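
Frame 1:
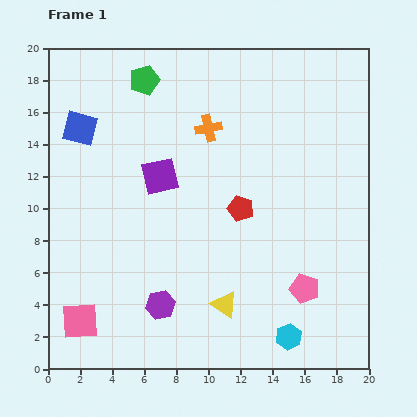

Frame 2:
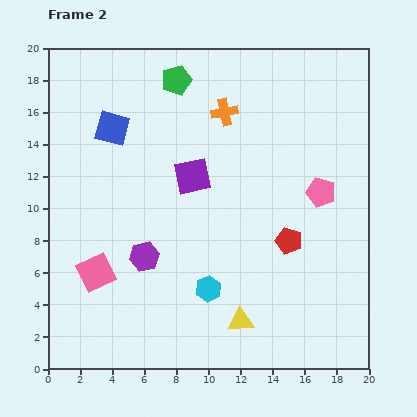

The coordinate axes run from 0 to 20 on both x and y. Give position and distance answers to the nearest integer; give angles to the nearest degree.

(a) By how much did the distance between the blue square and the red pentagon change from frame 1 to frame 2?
+2

Distance in frame 1: 11. Distance in frame 2: 13.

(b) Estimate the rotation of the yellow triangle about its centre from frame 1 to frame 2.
39° counter-clockwise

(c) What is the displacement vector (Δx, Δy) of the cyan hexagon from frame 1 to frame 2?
(-5, 3)

The cyan hexagon was at (15, 2) in frame 1 and (10, 5) in frame 2.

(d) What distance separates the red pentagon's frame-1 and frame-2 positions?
4

The red pentagon moved from (12, 10) to (15, 8), a distance of √(3² + 2²) ≈ 4.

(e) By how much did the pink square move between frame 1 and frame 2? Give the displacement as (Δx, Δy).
(1, 3)

The pink square was at (2, 3) in frame 1 and (3, 6) in frame 2.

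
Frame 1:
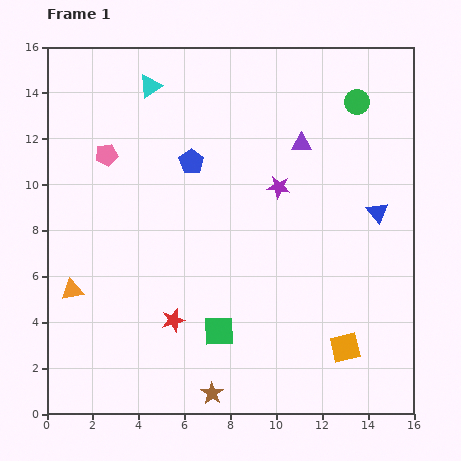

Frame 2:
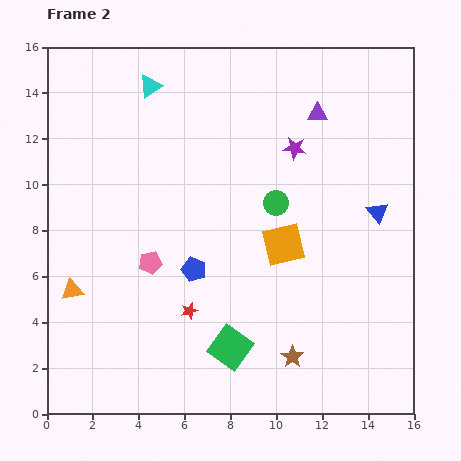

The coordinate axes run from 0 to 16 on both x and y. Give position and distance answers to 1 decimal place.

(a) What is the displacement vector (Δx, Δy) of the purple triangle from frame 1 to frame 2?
(0.7, 1.3)

The purple triangle was at (11.1, 11.8) in frame 1 and (11.8, 13.1) in frame 2.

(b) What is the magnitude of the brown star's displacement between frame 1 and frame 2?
3.8

The brown star moved from (7.2, 0.9) to (10.7, 2.5), a distance of √(3.5² + 1.6²) ≈ 3.8.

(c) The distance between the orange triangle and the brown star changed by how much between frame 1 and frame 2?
+2.4

Distance in frame 1: 7.6. Distance in frame 2: 10.0.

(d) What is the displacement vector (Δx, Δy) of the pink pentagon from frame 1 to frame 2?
(1.9, -4.7)

The pink pentagon was at (2.6, 11.3) in frame 1 and (4.5, 6.6) in frame 2.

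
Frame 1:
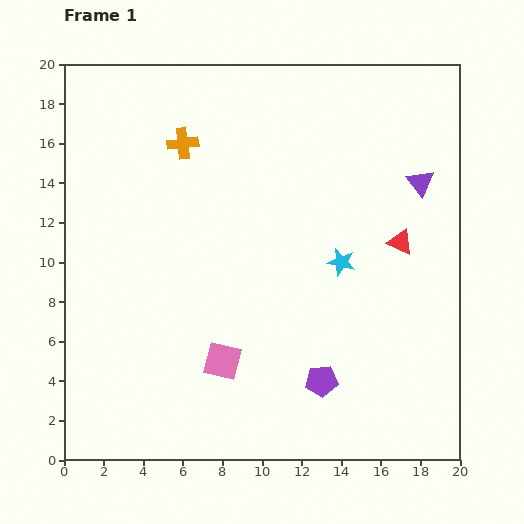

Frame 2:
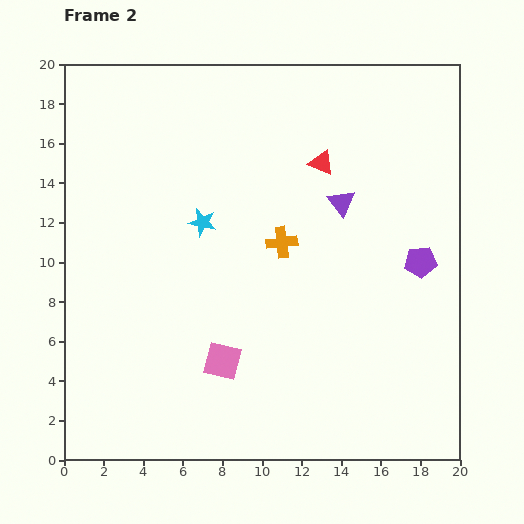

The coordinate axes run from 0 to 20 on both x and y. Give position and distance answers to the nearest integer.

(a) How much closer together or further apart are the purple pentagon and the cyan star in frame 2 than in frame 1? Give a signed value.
+5

Distance in frame 1: 6. Distance in frame 2: 11.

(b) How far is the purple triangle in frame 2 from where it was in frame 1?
4

The purple triangle moved from (18, 14) to (14, 13), a distance of √(4² + 1²) ≈ 4.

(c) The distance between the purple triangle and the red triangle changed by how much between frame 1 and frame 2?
-1

Distance in frame 1: 3. Distance in frame 2: 2.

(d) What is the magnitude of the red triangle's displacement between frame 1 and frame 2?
6

The red triangle moved from (17, 11) to (13, 15), a distance of √(4² + 4²) ≈ 6.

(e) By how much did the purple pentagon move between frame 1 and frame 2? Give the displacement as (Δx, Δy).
(5, 6)

The purple pentagon was at (13, 4) in frame 1 and (18, 10) in frame 2.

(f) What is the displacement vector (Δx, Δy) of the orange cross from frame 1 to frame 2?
(5, -5)

The orange cross was at (6, 16) in frame 1 and (11, 11) in frame 2.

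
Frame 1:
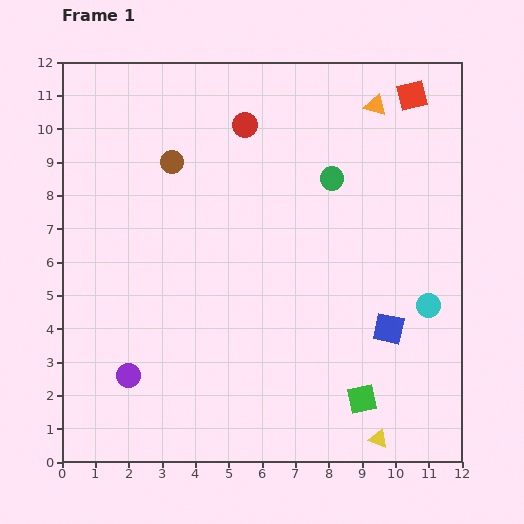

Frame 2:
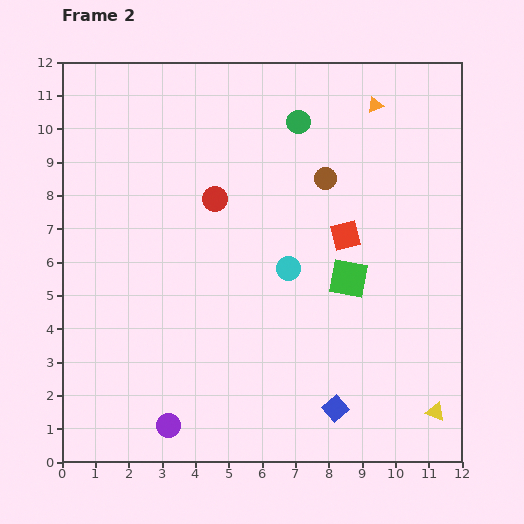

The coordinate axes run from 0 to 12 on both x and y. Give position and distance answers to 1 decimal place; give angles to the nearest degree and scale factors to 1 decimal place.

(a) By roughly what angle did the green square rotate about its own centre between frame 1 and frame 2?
22° clockwise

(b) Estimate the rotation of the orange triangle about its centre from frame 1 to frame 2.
39° counter-clockwise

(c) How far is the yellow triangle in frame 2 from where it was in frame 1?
1.9

The yellow triangle moved from (9.5, 0.7) to (11.2, 1.5), a distance of √(1.7² + 0.8²) ≈ 1.9.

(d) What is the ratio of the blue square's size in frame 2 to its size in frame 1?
0.8×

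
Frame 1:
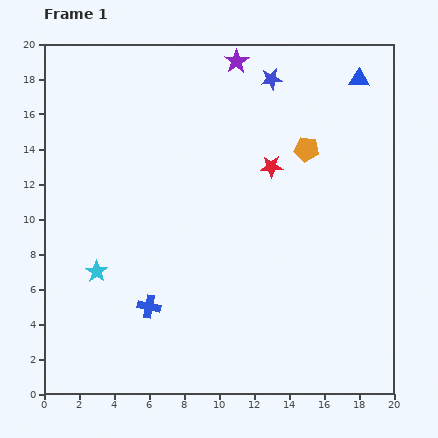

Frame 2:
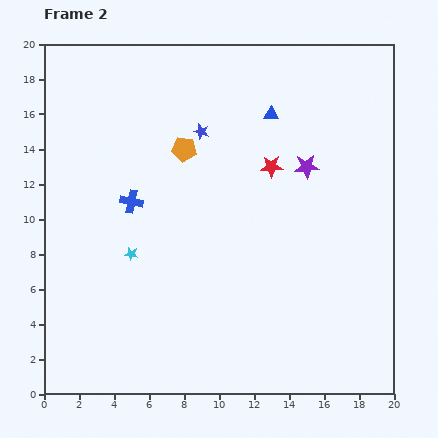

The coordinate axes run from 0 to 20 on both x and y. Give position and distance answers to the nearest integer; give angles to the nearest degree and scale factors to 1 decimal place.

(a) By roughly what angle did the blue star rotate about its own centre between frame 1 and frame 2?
24° clockwise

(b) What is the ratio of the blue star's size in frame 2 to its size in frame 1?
0.7×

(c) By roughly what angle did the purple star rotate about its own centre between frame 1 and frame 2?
28° clockwise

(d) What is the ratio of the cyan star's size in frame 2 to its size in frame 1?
0.6×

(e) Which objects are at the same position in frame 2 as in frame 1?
the red star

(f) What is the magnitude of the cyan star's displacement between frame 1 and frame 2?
2

The cyan star moved from (3, 7) to (5, 8), a distance of √(2² + 1²) ≈ 2.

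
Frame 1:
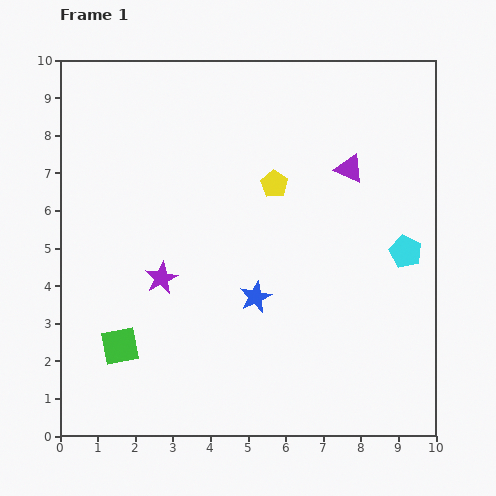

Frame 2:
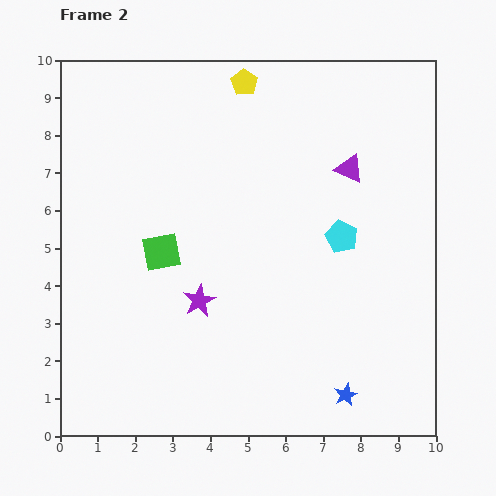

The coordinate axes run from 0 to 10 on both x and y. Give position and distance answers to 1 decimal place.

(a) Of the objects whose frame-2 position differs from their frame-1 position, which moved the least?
the purple star

(moved 1.2)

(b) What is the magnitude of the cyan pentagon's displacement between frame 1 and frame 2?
1.7

The cyan pentagon moved from (9.2, 4.9) to (7.5, 5.3), a distance of √(1.7² + 0.4²) ≈ 1.7.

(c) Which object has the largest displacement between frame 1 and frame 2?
the blue star

(moved 3.5; next 2.8)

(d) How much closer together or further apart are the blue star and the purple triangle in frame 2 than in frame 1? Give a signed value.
+1.8

Distance in frame 1: 4.2. Distance in frame 2: 6.0.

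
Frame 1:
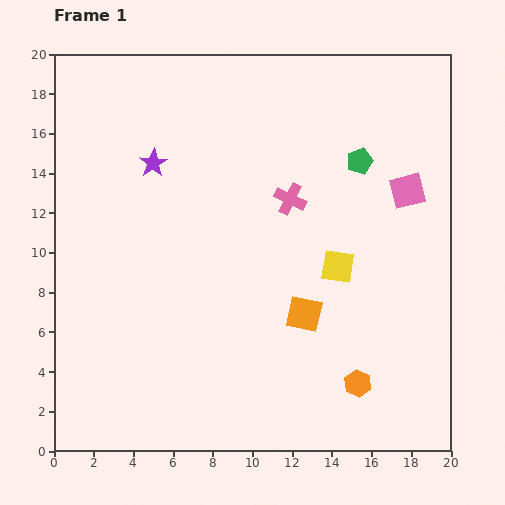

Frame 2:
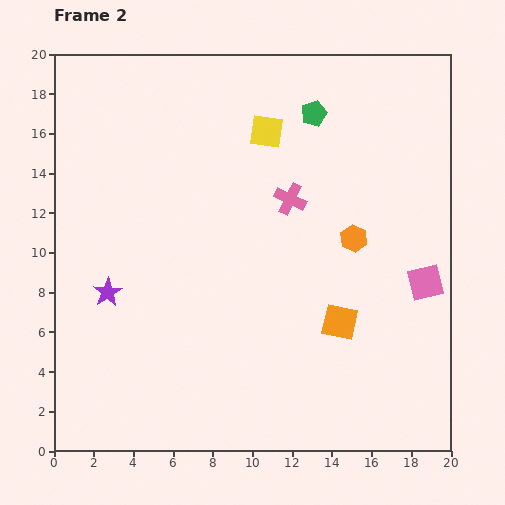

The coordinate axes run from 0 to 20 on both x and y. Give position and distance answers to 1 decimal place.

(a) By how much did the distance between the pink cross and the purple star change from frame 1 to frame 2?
+3.2

Distance in frame 1: 7.1. Distance in frame 2: 10.3.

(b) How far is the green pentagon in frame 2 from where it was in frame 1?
3.3

The green pentagon moved from (15.4, 14.6) to (13.1, 17.0), a distance of √(2.3² + 2.4²) ≈ 3.3.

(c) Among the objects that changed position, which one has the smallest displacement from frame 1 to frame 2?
the orange square

(moved 1.8)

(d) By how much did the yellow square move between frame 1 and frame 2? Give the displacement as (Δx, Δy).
(-3.6, 6.8)

The yellow square was at (14.3, 9.3) in frame 1 and (10.7, 16.1) in frame 2.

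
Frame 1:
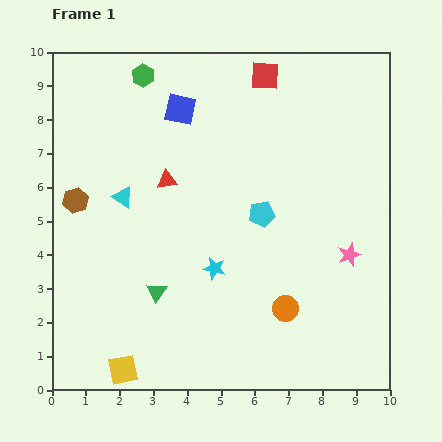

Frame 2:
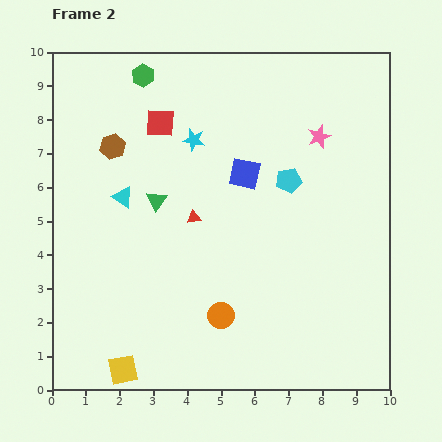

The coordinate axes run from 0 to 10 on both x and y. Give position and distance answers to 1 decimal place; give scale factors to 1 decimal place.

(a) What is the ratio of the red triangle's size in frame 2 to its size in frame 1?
0.7×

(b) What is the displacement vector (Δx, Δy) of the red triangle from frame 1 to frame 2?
(0.8, -1.1)

The red triangle was at (3.4, 6.2) in frame 1 and (4.2, 5.1) in frame 2.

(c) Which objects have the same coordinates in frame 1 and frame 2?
the yellow square, the green hexagon, the cyan triangle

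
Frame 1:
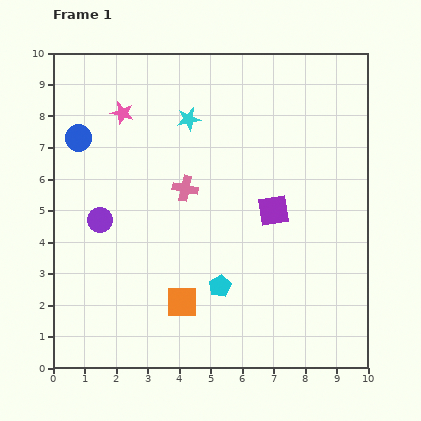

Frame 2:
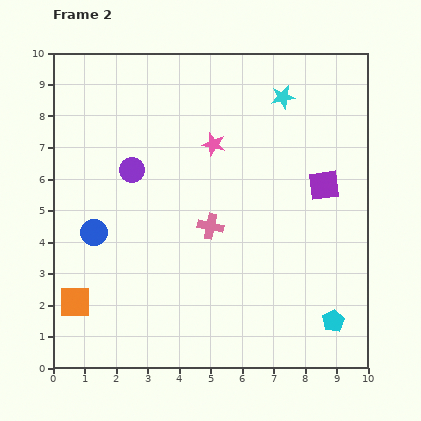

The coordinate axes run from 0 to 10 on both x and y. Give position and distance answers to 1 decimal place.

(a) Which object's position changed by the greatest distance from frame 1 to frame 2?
the cyan pentagon

(moved 3.8; next 3.4)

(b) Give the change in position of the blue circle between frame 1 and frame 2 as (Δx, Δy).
(0.5, -3.0)

The blue circle was at (0.8, 7.3) in frame 1 and (1.3, 4.3) in frame 2.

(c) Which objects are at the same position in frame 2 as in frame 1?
none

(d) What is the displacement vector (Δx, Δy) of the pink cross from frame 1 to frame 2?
(0.8, -1.2)

The pink cross was at (4.2, 5.7) in frame 1 and (5.0, 4.5) in frame 2.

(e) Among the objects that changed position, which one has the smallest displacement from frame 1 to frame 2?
the pink cross

(moved 1.4)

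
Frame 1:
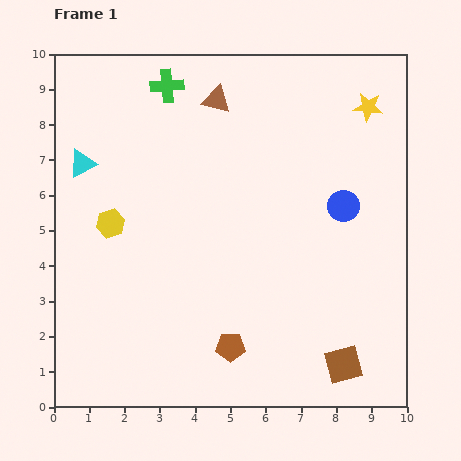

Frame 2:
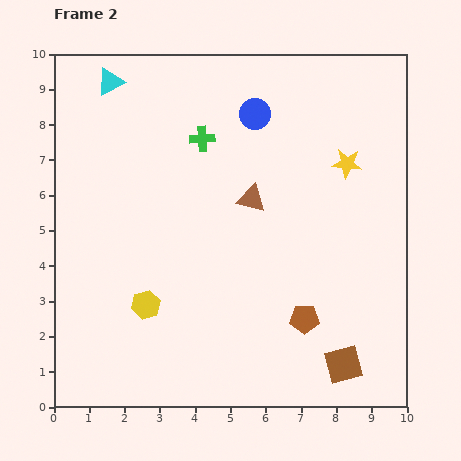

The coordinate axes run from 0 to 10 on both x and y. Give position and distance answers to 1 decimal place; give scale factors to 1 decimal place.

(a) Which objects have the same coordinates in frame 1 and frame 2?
the brown square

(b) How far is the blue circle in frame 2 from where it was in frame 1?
3.6

The blue circle moved from (8.2, 5.7) to (5.7, 8.3), a distance of √(2.5² + 2.6²) ≈ 3.6.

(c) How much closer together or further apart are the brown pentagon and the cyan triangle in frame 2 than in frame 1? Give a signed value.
+2.0

Distance in frame 1: 6.7. Distance in frame 2: 8.7.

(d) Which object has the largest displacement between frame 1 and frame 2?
the blue circle

(moved 3.6; next 3.0)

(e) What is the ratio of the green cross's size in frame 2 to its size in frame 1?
0.8×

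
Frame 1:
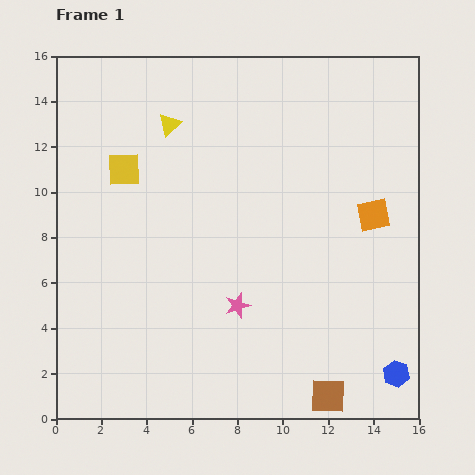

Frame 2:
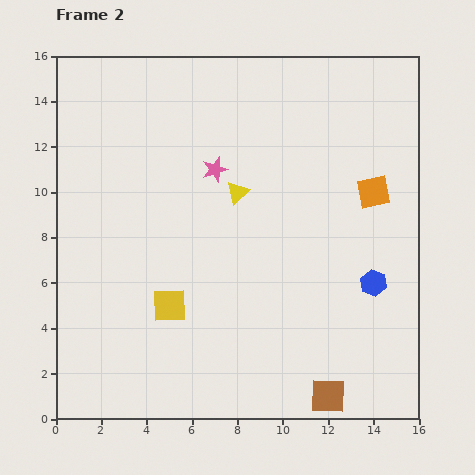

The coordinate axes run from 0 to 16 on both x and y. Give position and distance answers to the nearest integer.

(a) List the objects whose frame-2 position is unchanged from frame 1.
the brown square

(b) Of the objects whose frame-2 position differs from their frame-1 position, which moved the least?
the orange square

(moved 1)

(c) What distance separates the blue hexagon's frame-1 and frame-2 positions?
4

The blue hexagon moved from (15, 2) to (14, 6), a distance of √(1² + 4²) ≈ 4.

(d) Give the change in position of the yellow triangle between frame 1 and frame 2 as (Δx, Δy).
(3, -3)

The yellow triangle was at (5, 13) in frame 1 and (8, 10) in frame 2.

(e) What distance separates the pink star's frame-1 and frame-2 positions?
6

The pink star moved from (8, 5) to (7, 11), a distance of √(1² + 6²) ≈ 6.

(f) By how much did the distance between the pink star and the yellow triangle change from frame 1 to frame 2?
-8

Distance in frame 1: 9. Distance in frame 2: 1.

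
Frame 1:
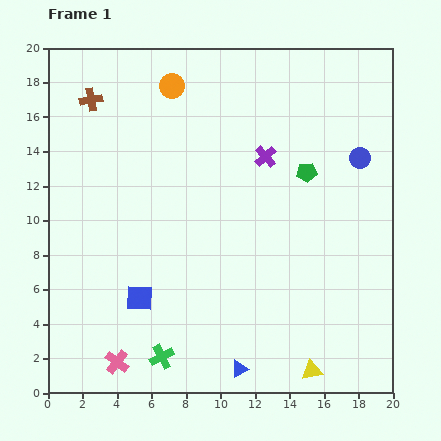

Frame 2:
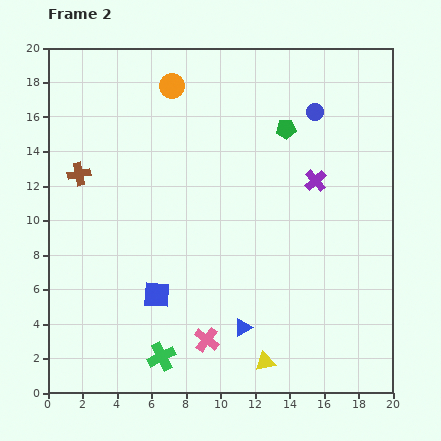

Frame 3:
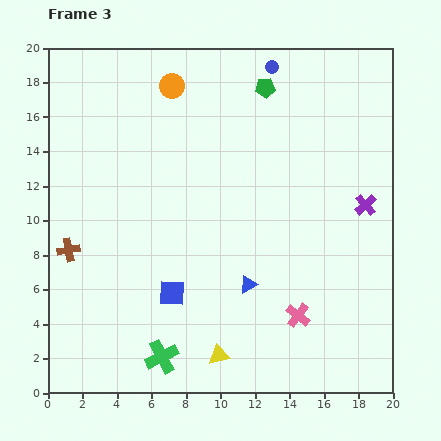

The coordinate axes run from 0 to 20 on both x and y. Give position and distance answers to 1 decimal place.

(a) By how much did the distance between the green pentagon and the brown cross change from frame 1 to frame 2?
-0.9

Distance in frame 1: 13.2. Distance in frame 2: 12.3.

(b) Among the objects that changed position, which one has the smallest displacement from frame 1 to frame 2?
the blue square

(moved 1.0)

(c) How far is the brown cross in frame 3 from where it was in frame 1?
8.8

The brown cross moved from (2.5, 17.0) to (1.2, 8.3), a distance of √(1.3² + 8.7²) ≈ 8.8.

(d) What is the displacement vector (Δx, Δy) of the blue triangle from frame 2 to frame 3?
(0.3, 2.5)

The blue triangle was at (11.3, 3.8) in frame 2 and (11.6, 6.3) in frame 3.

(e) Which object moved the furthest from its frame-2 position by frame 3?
the pink cross

(moved 5.5; next 4.4)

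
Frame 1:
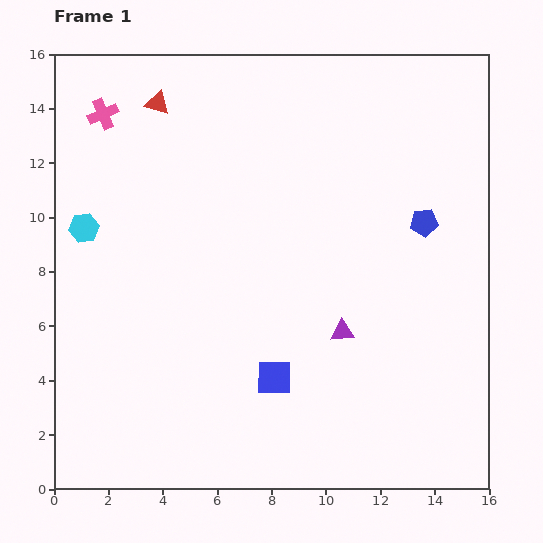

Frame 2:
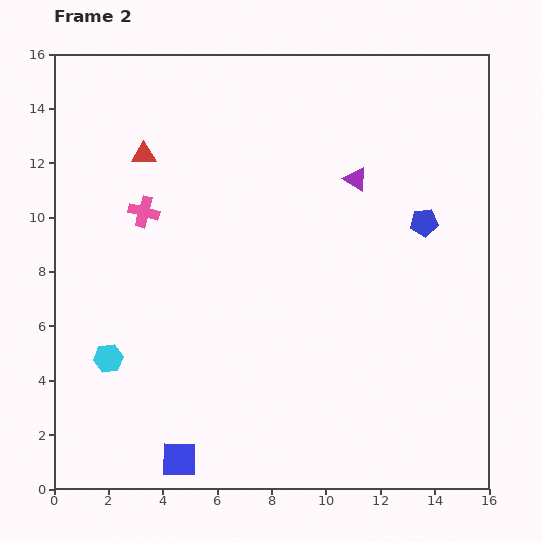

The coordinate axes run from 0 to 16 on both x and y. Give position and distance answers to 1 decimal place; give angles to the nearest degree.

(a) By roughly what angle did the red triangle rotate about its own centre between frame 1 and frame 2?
17° counter-clockwise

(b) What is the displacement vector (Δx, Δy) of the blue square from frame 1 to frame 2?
(-3.5, -3.0)

The blue square was at (8.1, 4.1) in frame 1 and (4.6, 1.1) in frame 2.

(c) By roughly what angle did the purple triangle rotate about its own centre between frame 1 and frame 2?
38° clockwise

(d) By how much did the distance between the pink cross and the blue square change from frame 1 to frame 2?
-2.4

Distance in frame 1: 11.6. Distance in frame 2: 9.2.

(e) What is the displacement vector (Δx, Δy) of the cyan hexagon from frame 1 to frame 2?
(0.9, -4.8)

The cyan hexagon was at (1.1, 9.6) in frame 1 and (2.0, 4.8) in frame 2.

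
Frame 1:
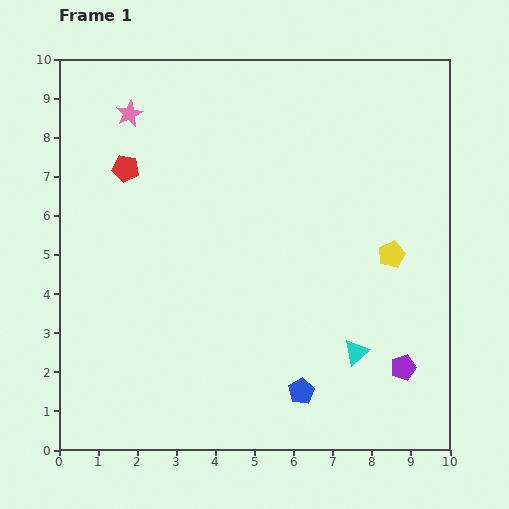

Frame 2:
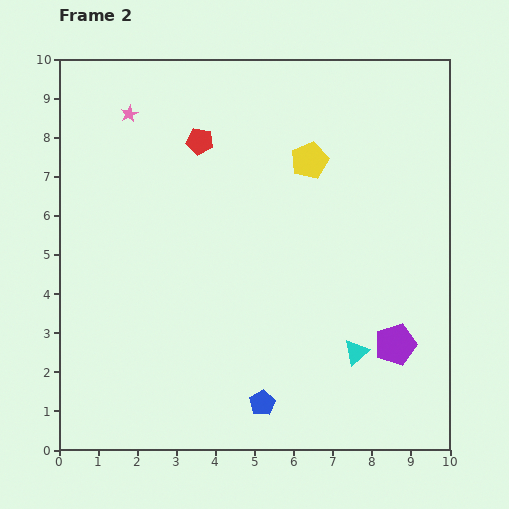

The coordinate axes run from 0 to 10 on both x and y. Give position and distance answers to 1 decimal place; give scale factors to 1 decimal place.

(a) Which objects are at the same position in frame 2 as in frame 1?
the pink star, the cyan triangle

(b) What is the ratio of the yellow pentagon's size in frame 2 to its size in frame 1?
1.4×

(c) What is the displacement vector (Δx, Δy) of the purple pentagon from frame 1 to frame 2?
(-0.2, 0.6)

The purple pentagon was at (8.8, 2.1) in frame 1 and (8.6, 2.7) in frame 2.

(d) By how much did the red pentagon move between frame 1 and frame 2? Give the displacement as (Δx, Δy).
(1.9, 0.7)

The red pentagon was at (1.7, 7.2) in frame 1 and (3.6, 7.9) in frame 2.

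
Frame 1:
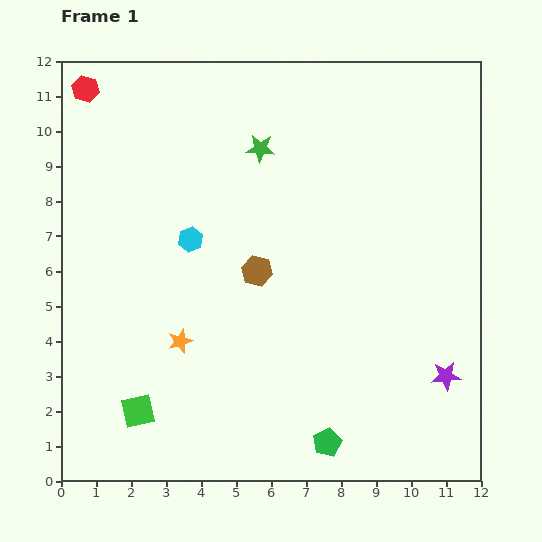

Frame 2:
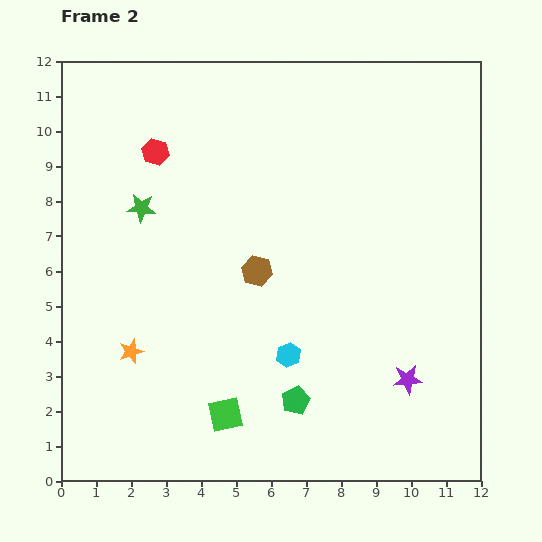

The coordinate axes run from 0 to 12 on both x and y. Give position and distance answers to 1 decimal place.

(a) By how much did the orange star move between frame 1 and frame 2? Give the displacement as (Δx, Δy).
(-1.4, -0.3)

The orange star was at (3.4, 4.0) in frame 1 and (2.0, 3.7) in frame 2.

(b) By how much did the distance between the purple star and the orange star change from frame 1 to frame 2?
+0.2

Distance in frame 1: 7.7. Distance in frame 2: 7.9.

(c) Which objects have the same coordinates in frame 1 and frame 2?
the brown hexagon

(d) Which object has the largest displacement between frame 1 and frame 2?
the cyan hexagon

(moved 4.3; next 3.8)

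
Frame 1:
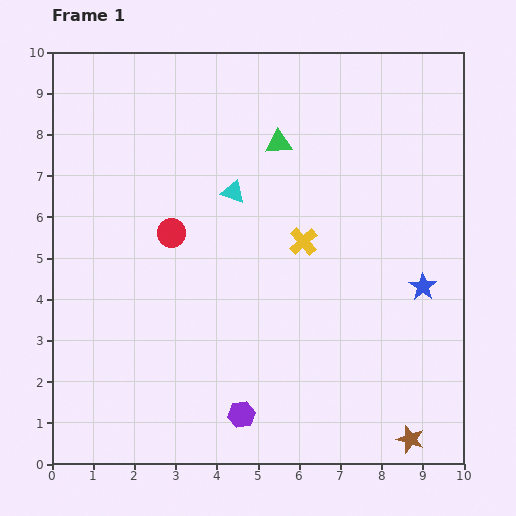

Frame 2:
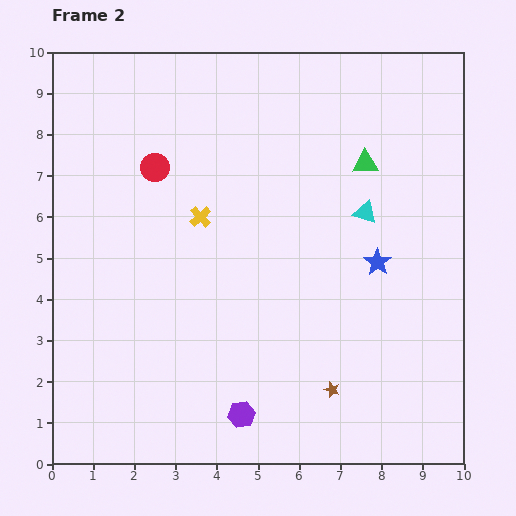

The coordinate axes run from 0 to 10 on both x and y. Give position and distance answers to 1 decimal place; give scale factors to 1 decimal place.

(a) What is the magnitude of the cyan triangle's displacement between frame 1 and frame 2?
3.2

The cyan triangle moved from (4.4, 6.6) to (7.6, 6.1), a distance of √(3.2² + 0.5²) ≈ 3.2.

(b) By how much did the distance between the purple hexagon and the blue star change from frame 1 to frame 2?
-0.4

Distance in frame 1: 5.4. Distance in frame 2: 5.0.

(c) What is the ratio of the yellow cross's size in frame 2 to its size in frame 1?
0.8×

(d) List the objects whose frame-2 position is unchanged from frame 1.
the purple hexagon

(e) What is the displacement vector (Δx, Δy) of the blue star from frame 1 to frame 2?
(-1.1, 0.6)

The blue star was at (9.0, 4.3) in frame 1 and (7.9, 4.9) in frame 2.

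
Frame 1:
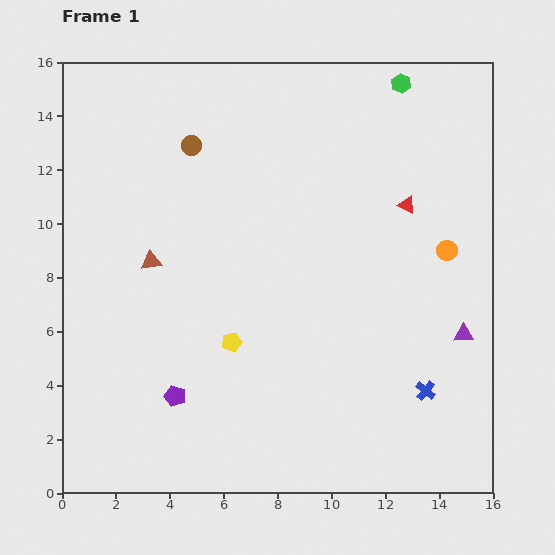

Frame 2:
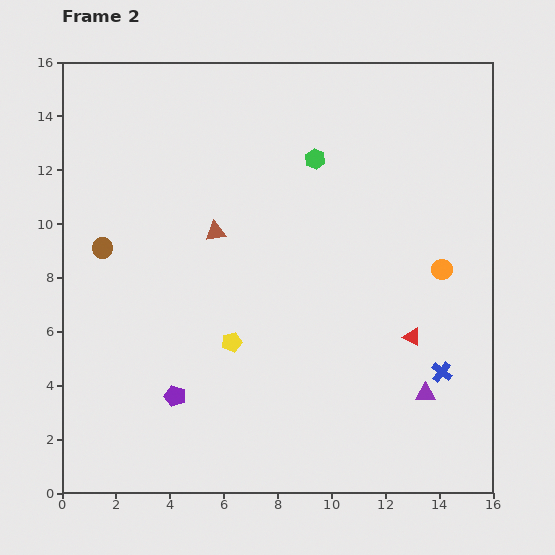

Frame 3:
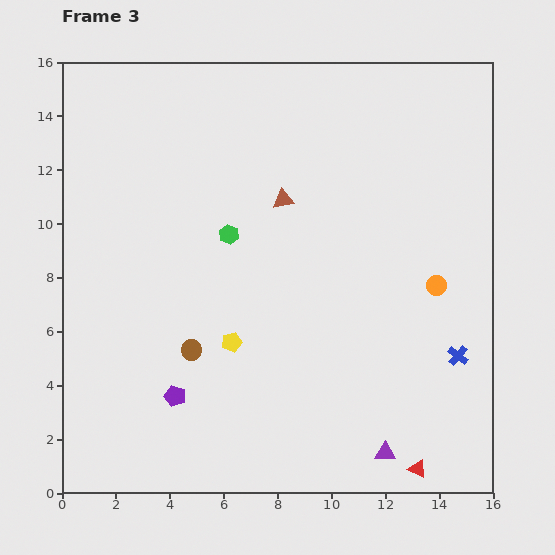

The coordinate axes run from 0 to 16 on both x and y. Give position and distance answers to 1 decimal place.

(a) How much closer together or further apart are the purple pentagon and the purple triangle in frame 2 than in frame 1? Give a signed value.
-1.6

Distance in frame 1: 10.9. Distance in frame 2: 9.3.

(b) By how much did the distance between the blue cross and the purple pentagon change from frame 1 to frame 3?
+1.3

Distance in frame 1: 9.3. Distance in frame 3: 10.6.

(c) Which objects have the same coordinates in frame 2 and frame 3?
the purple pentagon, the yellow pentagon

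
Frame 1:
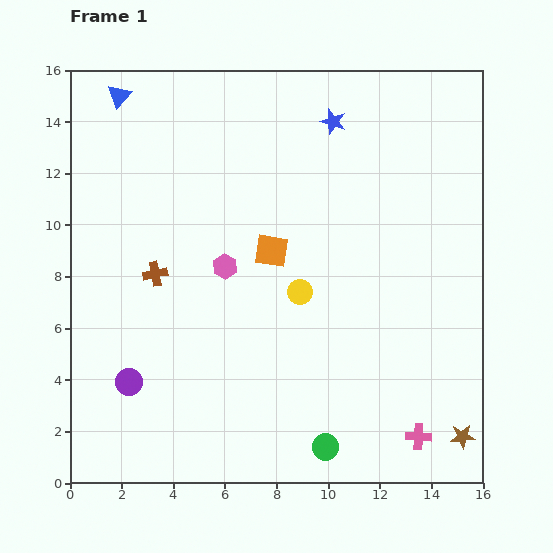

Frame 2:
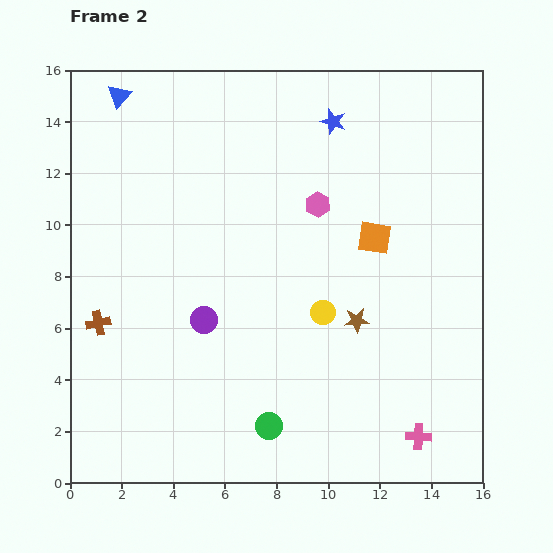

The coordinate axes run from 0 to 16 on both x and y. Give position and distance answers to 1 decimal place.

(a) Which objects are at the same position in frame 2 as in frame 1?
the pink cross, the blue star, the blue triangle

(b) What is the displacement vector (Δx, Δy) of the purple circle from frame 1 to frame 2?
(2.9, 2.4)

The purple circle was at (2.3, 3.9) in frame 1 and (5.2, 6.3) in frame 2.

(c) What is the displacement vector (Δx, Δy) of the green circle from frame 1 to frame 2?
(-2.2, 0.8)

The green circle was at (9.9, 1.4) in frame 1 and (7.7, 2.2) in frame 2.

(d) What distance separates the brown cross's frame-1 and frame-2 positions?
2.9

The brown cross moved from (3.3, 8.1) to (1.1, 6.2), a distance of √(2.2² + 1.9²) ≈ 2.9.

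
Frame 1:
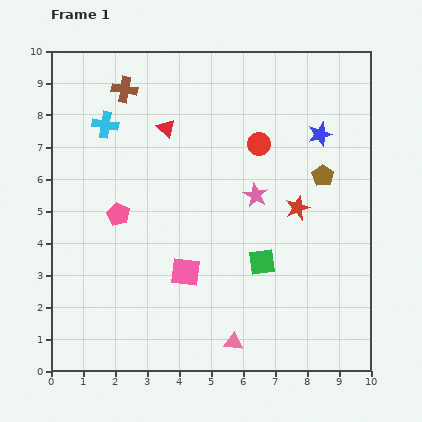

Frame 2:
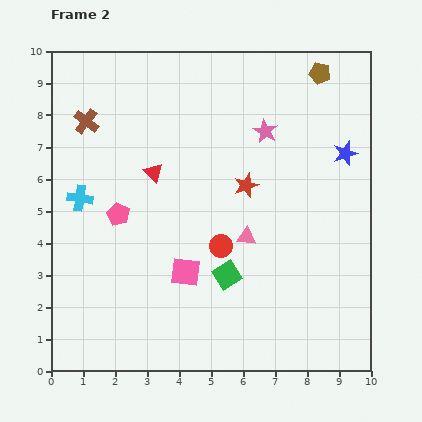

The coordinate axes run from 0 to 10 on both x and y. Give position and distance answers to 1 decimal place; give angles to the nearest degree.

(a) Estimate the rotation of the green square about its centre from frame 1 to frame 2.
25° counter-clockwise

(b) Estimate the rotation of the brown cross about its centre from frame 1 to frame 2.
28° clockwise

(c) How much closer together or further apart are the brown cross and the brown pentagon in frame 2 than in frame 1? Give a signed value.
+0.7

Distance in frame 1: 6.8. Distance in frame 2: 7.5.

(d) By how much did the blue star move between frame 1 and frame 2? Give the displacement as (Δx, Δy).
(0.8, -0.6)

The blue star was at (8.4, 7.4) in frame 1 and (9.2, 6.8) in frame 2.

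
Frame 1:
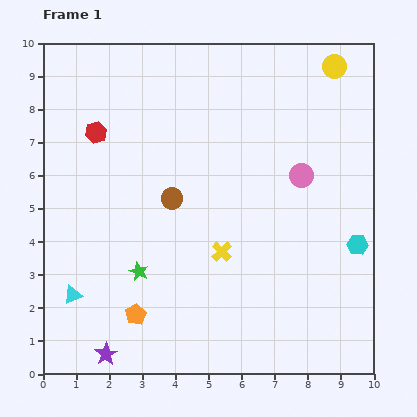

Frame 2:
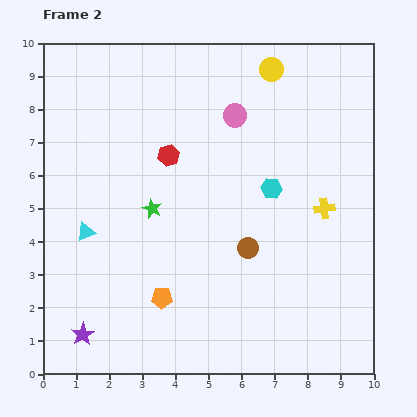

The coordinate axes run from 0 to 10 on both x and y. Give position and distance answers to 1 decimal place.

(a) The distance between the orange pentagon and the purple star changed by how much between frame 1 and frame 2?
+1.1

Distance in frame 1: 1.5. Distance in frame 2: 2.6.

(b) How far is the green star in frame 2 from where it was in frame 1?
1.9

The green star moved from (2.9, 3.1) to (3.3, 5.0), a distance of √(0.4² + 1.9²) ≈ 1.9.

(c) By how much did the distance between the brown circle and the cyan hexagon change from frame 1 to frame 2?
-3.9

Distance in frame 1: 5.8. Distance in frame 2: 1.9.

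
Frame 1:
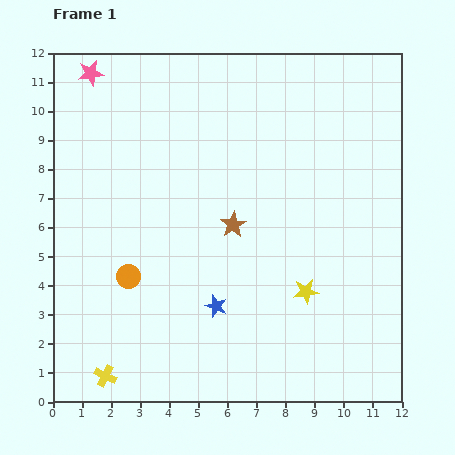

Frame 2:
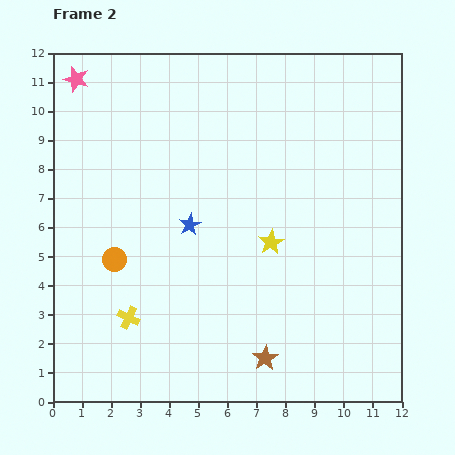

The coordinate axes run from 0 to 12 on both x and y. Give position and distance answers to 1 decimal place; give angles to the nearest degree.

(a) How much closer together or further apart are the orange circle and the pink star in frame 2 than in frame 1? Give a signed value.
-0.8

Distance in frame 1: 7.1. Distance in frame 2: 6.3.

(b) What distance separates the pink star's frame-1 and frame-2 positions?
0.5

The pink star moved from (1.3, 11.3) to (0.8, 11.1), a distance of √(0.5² + 0.2²) ≈ 0.5.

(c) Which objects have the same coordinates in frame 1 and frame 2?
none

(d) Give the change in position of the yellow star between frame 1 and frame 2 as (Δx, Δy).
(-1.2, 1.7)

The yellow star was at (8.7, 3.8) in frame 1 and (7.5, 5.5) in frame 2.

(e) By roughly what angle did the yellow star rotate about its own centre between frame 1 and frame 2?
23° counter-clockwise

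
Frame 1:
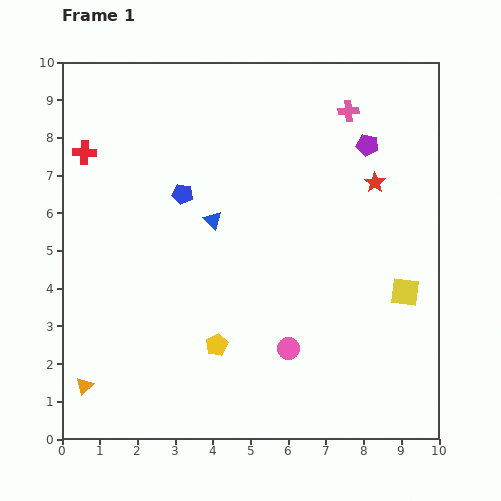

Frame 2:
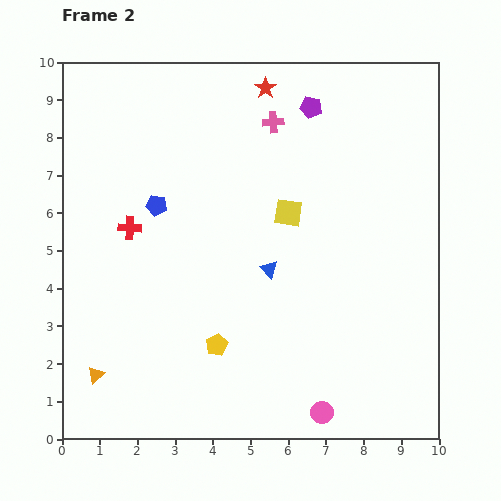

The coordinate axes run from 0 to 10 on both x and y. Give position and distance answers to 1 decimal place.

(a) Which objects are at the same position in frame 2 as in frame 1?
the yellow pentagon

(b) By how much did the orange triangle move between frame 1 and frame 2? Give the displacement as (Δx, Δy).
(0.3, 0.3)

The orange triangle was at (0.6, 1.4) in frame 1 and (0.9, 1.7) in frame 2.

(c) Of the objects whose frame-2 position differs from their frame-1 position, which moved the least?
the orange triangle

(moved 0.4)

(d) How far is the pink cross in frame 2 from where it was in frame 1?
2.0

The pink cross moved from (7.6, 8.7) to (5.6, 8.4), a distance of √(2.0² + 0.3²) ≈ 2.0.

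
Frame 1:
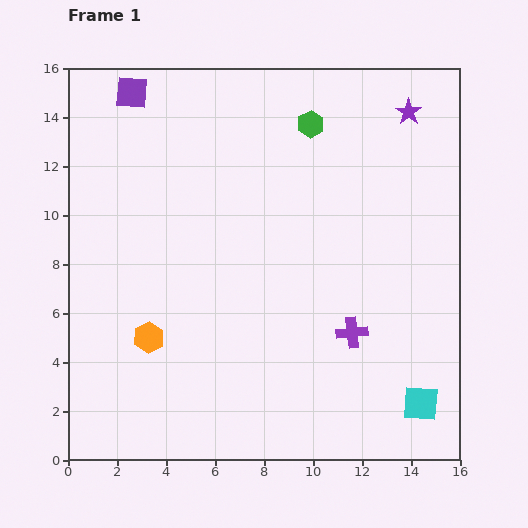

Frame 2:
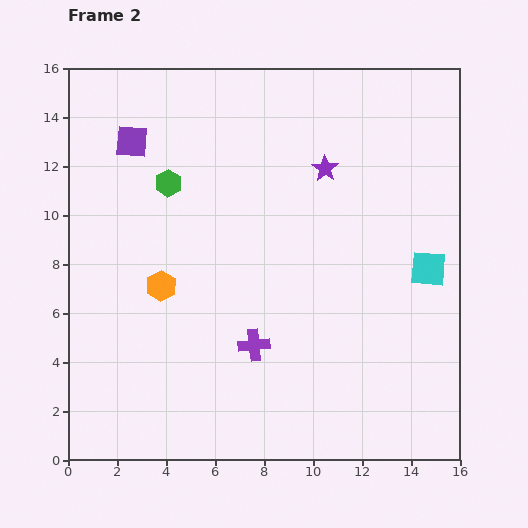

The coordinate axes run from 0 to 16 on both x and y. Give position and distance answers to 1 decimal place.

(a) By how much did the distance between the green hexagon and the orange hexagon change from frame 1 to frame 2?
-6.7

Distance in frame 1: 10.9. Distance in frame 2: 4.2.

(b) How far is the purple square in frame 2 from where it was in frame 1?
2.0

The purple square moved from (2.6, 15.0) to (2.6, 13.0), a distance of √(0.0² + 2.0²) ≈ 2.0.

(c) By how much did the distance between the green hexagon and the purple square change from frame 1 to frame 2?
-5.1

Distance in frame 1: 7.4. Distance in frame 2: 2.3.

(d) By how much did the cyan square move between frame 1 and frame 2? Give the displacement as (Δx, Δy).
(0.3, 5.5)

The cyan square was at (14.4, 2.3) in frame 1 and (14.7, 7.8) in frame 2.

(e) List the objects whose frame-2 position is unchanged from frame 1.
none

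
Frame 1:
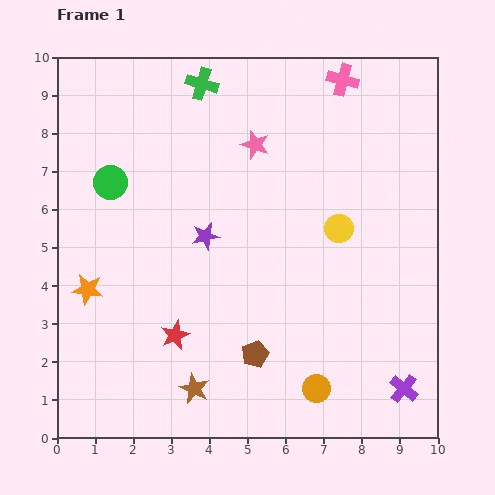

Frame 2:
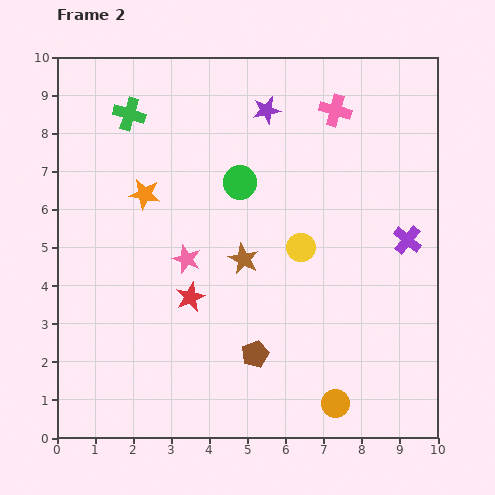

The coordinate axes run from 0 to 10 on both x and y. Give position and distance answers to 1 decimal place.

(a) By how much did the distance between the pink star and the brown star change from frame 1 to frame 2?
-5.1

Distance in frame 1: 6.6. Distance in frame 2: 1.5.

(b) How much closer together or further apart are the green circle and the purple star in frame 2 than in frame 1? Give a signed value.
-0.9

Distance in frame 1: 2.9. Distance in frame 2: 2.0.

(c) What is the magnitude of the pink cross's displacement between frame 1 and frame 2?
0.8

The pink cross moved from (7.5, 9.4) to (7.3, 8.6), a distance of √(0.2² + 0.8²) ≈ 0.8.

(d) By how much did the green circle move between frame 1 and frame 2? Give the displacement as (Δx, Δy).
(3.4, 0.0)

The green circle was at (1.4, 6.7) in frame 1 and (4.8, 6.7) in frame 2.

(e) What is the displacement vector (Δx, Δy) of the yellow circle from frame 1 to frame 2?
(-1.0, -0.5)

The yellow circle was at (7.4, 5.5) in frame 1 and (6.4, 5.0) in frame 2.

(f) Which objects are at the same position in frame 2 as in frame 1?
the brown pentagon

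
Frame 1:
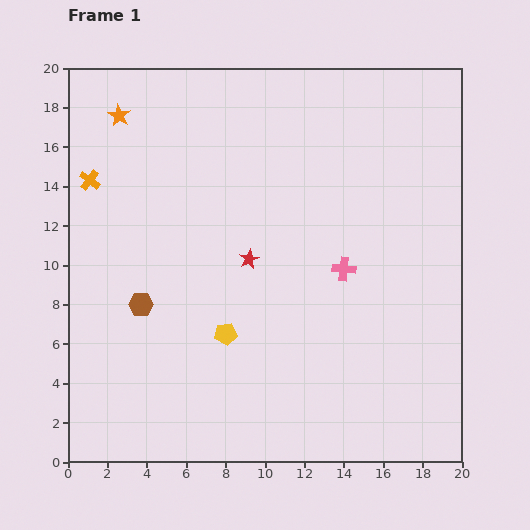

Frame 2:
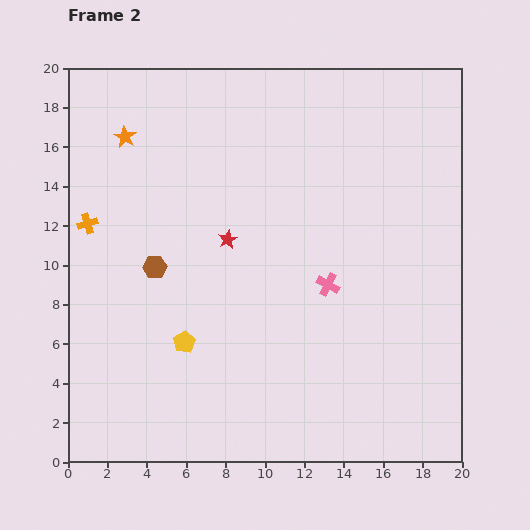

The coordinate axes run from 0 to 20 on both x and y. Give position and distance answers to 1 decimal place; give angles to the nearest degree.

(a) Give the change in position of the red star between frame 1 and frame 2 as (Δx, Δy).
(-1.1, 1.0)

The red star was at (9.2, 10.3) in frame 1 and (8.1, 11.3) in frame 2.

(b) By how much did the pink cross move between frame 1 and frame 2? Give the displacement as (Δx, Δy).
(-0.8, -0.8)

The pink cross was at (14.0, 9.8) in frame 1 and (13.2, 9.0) in frame 2.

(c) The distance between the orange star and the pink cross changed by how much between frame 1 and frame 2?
-1.1

Distance in frame 1: 13.8. Distance in frame 2: 12.7.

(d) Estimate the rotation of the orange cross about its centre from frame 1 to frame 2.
36° clockwise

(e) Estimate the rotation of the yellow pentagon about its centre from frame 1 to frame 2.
23° counter-clockwise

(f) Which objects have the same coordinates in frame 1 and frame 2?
none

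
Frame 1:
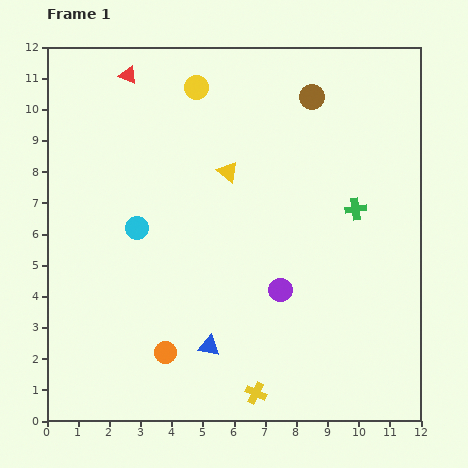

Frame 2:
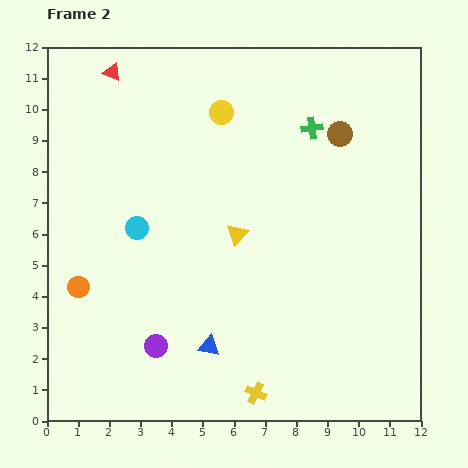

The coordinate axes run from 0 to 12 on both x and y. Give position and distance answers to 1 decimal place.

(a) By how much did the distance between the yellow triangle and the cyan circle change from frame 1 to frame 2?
-0.2

Distance in frame 1: 3.4. Distance in frame 2: 3.2.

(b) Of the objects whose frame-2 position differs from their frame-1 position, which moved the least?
the red triangle

(moved 0.5)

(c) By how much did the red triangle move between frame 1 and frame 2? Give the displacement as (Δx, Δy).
(-0.5, 0.1)

The red triangle was at (2.6, 11.1) in frame 1 and (2.1, 11.2) in frame 2.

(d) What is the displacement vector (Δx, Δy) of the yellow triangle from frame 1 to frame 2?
(0.3, -2.0)

The yellow triangle was at (5.8, 8.0) in frame 1 and (6.1, 6.0) in frame 2.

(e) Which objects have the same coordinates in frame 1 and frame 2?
the cyan circle, the blue triangle, the yellow cross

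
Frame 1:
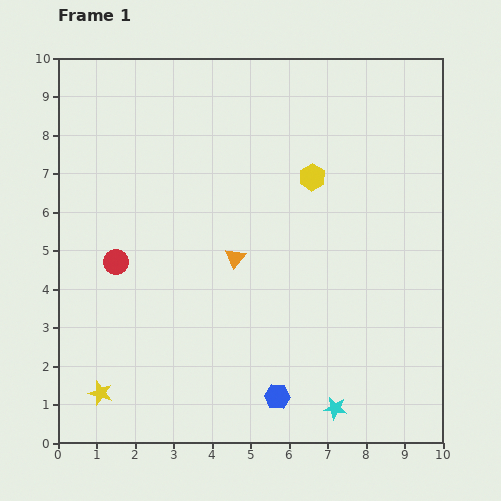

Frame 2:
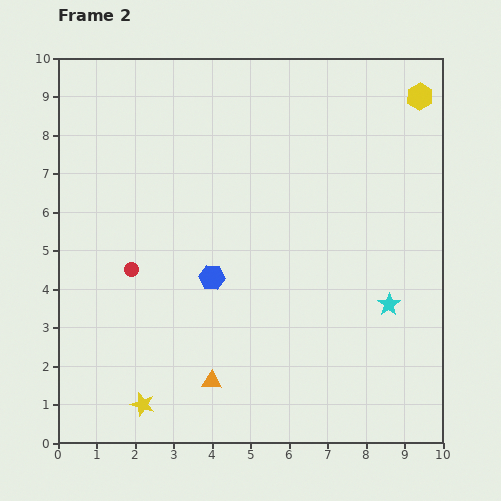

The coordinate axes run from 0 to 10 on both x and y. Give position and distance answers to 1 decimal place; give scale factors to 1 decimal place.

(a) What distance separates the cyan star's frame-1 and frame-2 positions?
3.0

The cyan star moved from (7.2, 0.9) to (8.6, 3.6), a distance of √(1.4² + 2.7²) ≈ 3.0.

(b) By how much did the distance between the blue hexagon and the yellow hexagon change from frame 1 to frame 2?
+1.4

Distance in frame 1: 5.8. Distance in frame 2: 7.2.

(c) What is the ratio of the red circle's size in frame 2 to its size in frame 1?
0.6×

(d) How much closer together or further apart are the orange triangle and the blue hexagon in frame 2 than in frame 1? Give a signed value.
-1.1

Distance in frame 1: 3.8. Distance in frame 2: 2.7.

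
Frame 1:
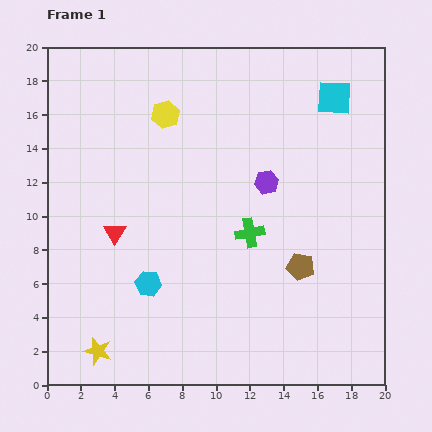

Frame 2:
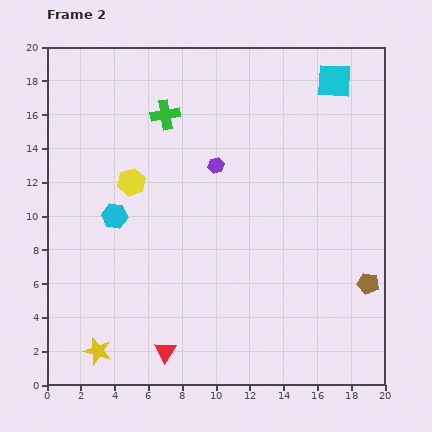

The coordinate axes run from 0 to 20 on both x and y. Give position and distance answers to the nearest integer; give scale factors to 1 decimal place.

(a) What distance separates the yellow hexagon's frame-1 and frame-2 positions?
4

The yellow hexagon moved from (7, 16) to (5, 12), a distance of √(2² + 4²) ≈ 4.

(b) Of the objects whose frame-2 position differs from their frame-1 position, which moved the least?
the cyan square

(moved 1)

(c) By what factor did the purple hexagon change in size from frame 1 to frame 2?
0.7×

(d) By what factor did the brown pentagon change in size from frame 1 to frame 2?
0.8×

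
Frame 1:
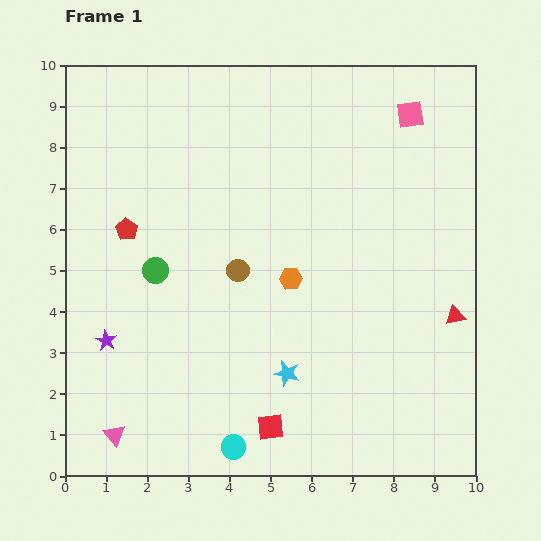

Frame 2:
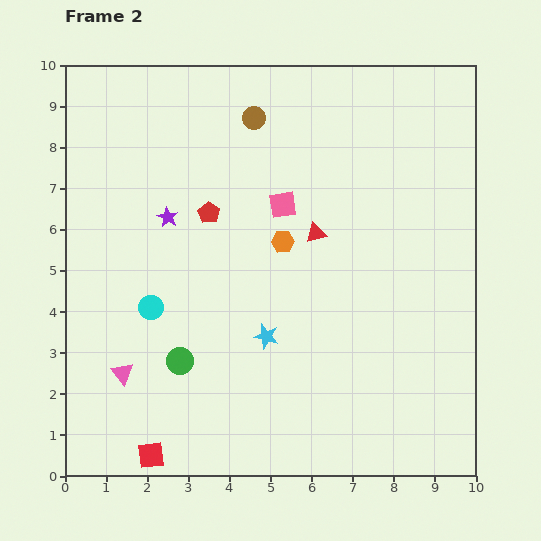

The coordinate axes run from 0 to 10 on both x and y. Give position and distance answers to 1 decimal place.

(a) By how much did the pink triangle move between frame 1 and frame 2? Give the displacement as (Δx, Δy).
(0.2, 1.5)

The pink triangle was at (1.2, 1.0) in frame 1 and (1.4, 2.5) in frame 2.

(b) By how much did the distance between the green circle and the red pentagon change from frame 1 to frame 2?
+2.5

Distance in frame 1: 1.2. Distance in frame 2: 3.7.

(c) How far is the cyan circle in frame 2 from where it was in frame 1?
3.9

The cyan circle moved from (4.1, 0.7) to (2.1, 4.1), a distance of √(2.0² + 3.4²) ≈ 3.9.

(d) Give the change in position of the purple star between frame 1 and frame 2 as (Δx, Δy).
(1.5, 3.0)

The purple star was at (1.0, 3.3) in frame 1 and (2.5, 6.3) in frame 2.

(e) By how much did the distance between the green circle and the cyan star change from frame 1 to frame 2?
-1.9

Distance in frame 1: 4.1. Distance in frame 2: 2.2.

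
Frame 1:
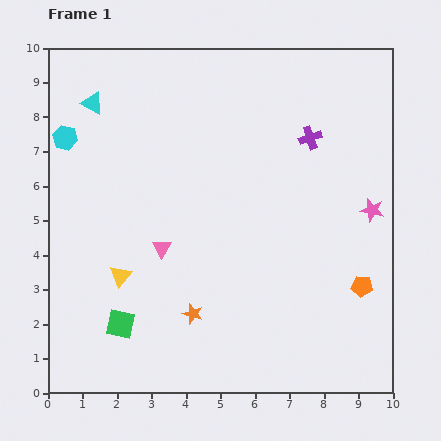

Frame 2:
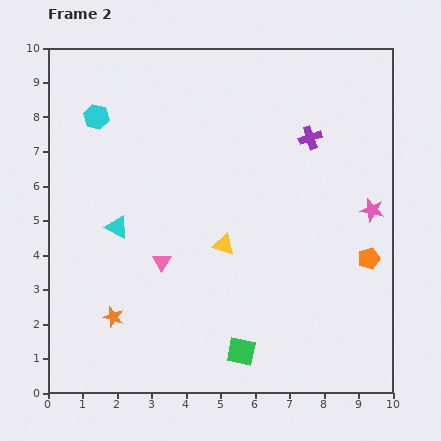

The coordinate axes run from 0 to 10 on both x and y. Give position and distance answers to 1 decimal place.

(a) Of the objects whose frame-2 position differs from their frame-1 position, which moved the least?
the pink triangle

(moved 0.4)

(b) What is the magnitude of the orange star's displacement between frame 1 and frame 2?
2.3

The orange star moved from (4.2, 2.3) to (1.9, 2.2), a distance of √(2.3² + 0.1²) ≈ 2.3.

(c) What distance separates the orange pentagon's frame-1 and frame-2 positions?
0.8

The orange pentagon moved from (9.1, 3.1) to (9.3, 3.9), a distance of √(0.2² + 0.8²) ≈ 0.8.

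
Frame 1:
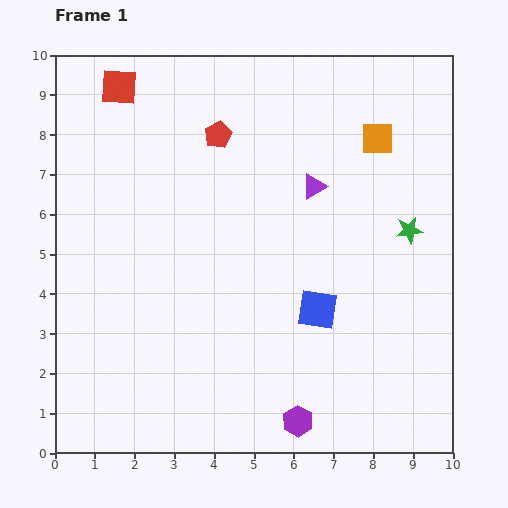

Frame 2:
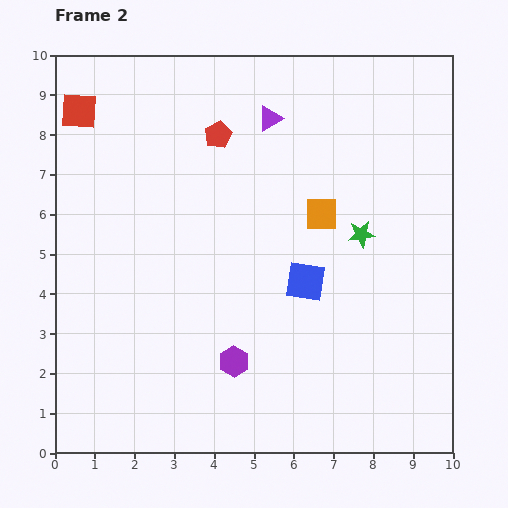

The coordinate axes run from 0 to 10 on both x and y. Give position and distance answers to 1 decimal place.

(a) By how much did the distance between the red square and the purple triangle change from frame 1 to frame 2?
-0.7

Distance in frame 1: 5.5. Distance in frame 2: 4.8.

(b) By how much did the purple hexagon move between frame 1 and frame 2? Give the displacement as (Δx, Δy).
(-1.6, 1.5)

The purple hexagon was at (6.1, 0.8) in frame 1 and (4.5, 2.3) in frame 2.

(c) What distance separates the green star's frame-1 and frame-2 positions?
1.2

The green star moved from (8.9, 5.6) to (7.7, 5.5), a distance of √(1.2² + 0.1²) ≈ 1.2.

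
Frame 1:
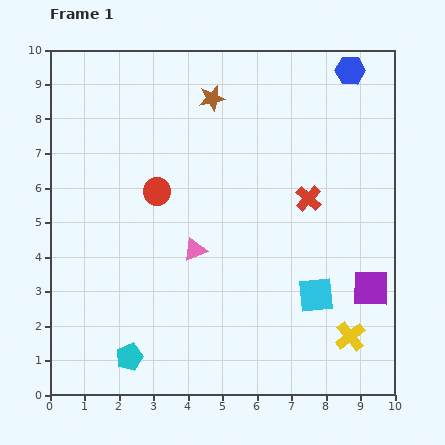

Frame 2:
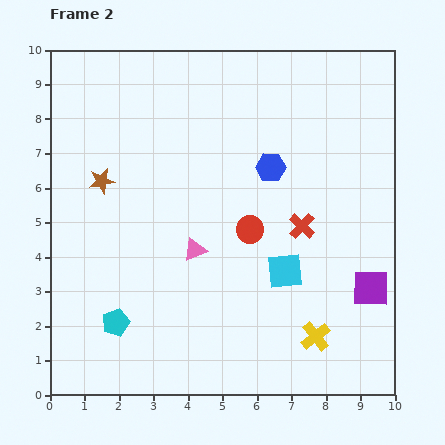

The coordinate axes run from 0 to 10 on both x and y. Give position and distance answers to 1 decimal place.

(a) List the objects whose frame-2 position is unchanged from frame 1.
the purple square, the pink triangle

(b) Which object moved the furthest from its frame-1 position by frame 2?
the brown star

(moved 4.0; next 3.6)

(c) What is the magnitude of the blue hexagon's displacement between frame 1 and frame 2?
3.6

The blue hexagon moved from (8.7, 9.4) to (6.4, 6.6), a distance of √(2.3² + 2.8²) ≈ 3.6.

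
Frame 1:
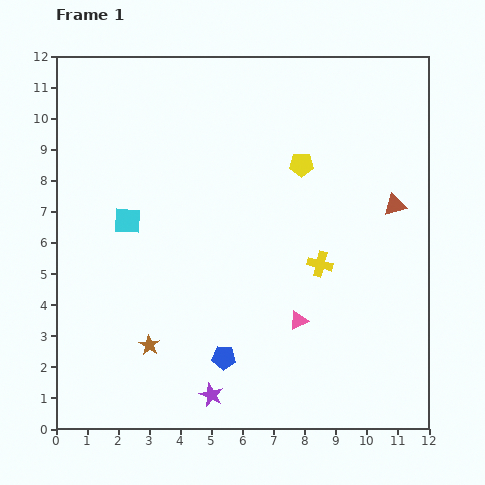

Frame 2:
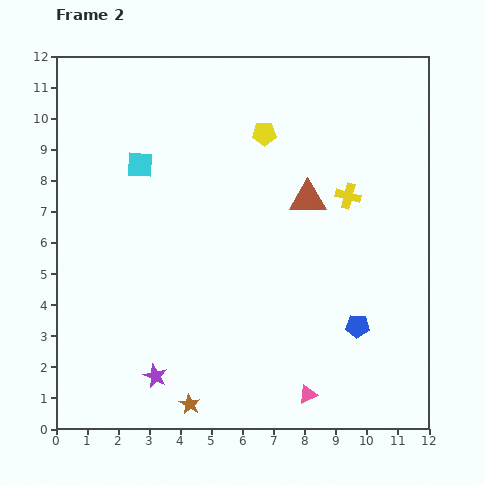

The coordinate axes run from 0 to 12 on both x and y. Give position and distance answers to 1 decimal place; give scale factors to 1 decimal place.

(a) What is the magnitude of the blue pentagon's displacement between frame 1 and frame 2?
4.4

The blue pentagon moved from (5.4, 2.3) to (9.7, 3.3), a distance of √(4.3² + 1.0²) ≈ 4.4.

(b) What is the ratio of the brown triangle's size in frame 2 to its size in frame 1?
1.6×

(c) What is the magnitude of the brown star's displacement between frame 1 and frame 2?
2.3

The brown star moved from (3.0, 2.7) to (4.3, 0.8), a distance of √(1.3² + 1.9²) ≈ 2.3.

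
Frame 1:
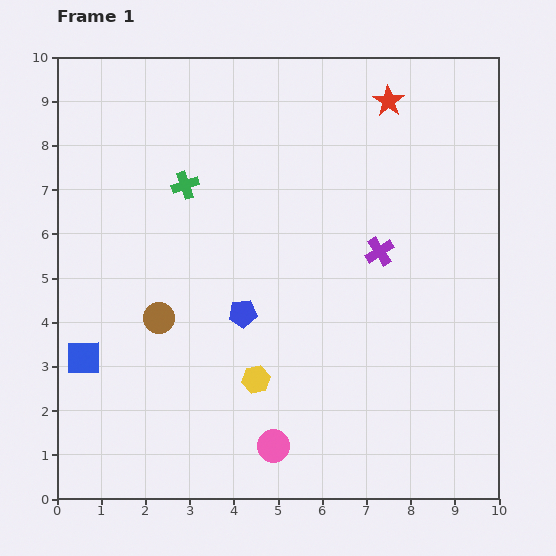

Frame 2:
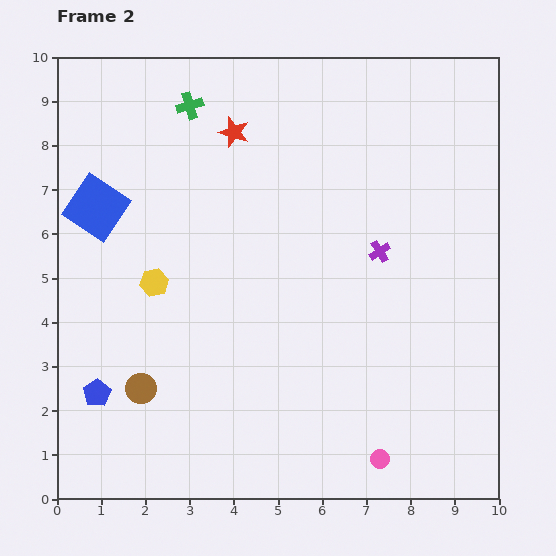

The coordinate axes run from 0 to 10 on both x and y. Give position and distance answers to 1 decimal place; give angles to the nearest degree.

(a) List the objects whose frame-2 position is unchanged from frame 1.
the purple cross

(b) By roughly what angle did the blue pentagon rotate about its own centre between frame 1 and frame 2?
27° counter-clockwise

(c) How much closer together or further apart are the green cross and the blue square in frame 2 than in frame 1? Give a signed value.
-1.4

Distance in frame 1: 4.5. Distance in frame 2: 3.1.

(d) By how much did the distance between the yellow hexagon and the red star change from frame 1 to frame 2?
-3.2

Distance in frame 1: 7.0. Distance in frame 2: 3.8.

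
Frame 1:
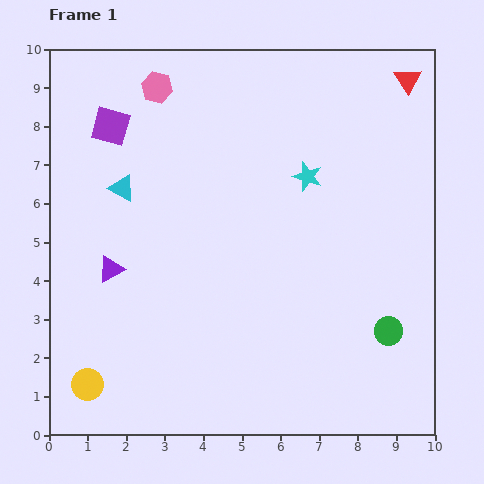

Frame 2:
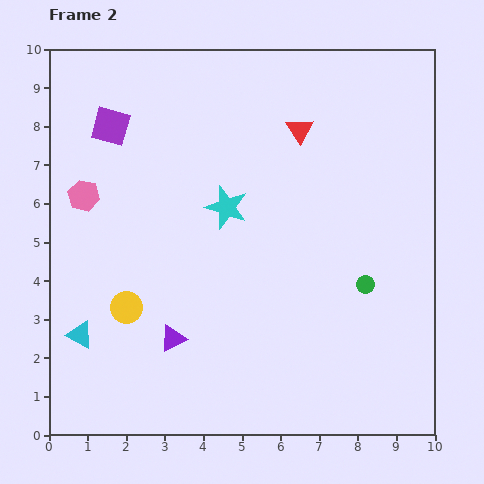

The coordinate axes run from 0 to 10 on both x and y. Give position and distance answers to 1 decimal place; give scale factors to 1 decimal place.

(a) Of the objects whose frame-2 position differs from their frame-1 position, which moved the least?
the green circle

(moved 1.3)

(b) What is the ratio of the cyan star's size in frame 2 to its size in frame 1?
1.5×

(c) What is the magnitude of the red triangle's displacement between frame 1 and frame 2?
3.1

The red triangle moved from (9.3, 9.2) to (6.5, 7.9), a distance of √(2.8² + 1.3²) ≈ 3.1.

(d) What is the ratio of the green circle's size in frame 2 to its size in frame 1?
0.6×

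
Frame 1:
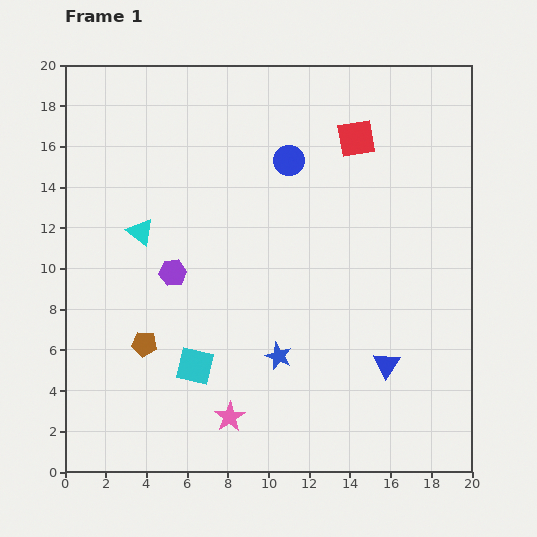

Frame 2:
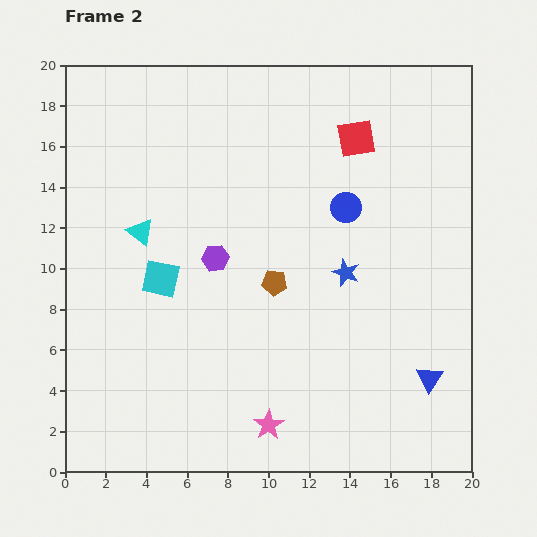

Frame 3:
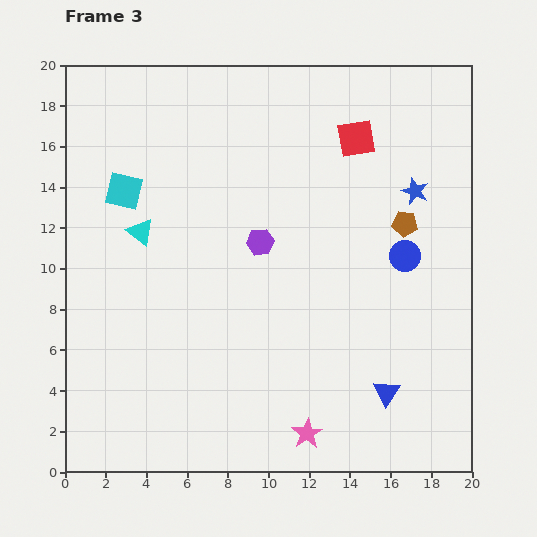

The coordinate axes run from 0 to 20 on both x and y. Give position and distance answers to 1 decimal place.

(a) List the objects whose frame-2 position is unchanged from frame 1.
the red square, the cyan triangle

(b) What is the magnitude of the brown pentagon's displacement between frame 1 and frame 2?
7.1

The brown pentagon moved from (3.9, 6.3) to (10.3, 9.3), a distance of √(6.4² + 3.0²) ≈ 7.1.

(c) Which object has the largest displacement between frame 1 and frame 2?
the brown pentagon

(moved 7.1; next 5.3)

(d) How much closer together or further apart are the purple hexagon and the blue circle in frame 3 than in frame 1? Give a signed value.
-0.8

Distance in frame 1: 7.9. Distance in frame 3: 7.1.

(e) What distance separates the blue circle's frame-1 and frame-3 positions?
7.4

The blue circle moved from (11.0, 15.3) to (16.7, 10.6), a distance of √(5.7² + 4.7²) ≈ 7.4.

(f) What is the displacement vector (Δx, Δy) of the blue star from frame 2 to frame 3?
(3.4, 4.0)

The blue star was at (13.8, 9.8) in frame 2 and (17.2, 13.8) in frame 3.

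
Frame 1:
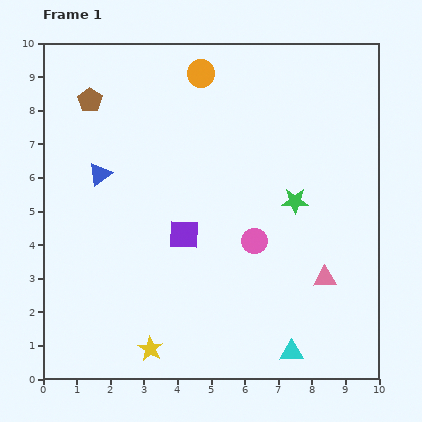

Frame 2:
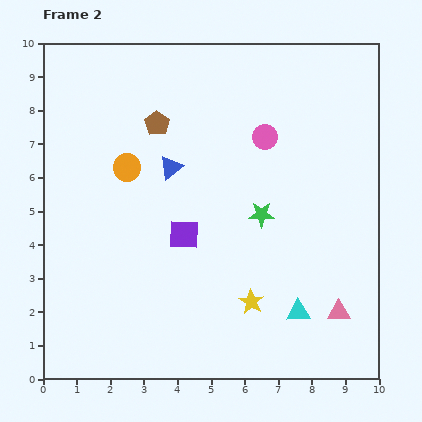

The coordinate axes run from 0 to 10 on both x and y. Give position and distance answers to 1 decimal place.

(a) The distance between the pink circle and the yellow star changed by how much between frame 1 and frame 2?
+0.4

Distance in frame 1: 4.5. Distance in frame 2: 4.9.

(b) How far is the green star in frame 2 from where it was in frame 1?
1.1

The green star moved from (7.5, 5.3) to (6.5, 4.9), a distance of √(1.0² + 0.4²) ≈ 1.1.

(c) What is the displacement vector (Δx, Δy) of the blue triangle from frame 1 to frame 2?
(2.1, 0.2)

The blue triangle was at (1.7, 6.1) in frame 1 and (3.8, 6.3) in frame 2.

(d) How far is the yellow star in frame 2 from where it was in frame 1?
3.3

The yellow star moved from (3.2, 0.9) to (6.2, 2.3), a distance of √(3.0² + 1.4²) ≈ 3.3.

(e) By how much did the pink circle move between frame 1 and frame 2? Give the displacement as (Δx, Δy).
(0.3, 3.1)

The pink circle was at (6.3, 4.1) in frame 1 and (6.6, 7.2) in frame 2.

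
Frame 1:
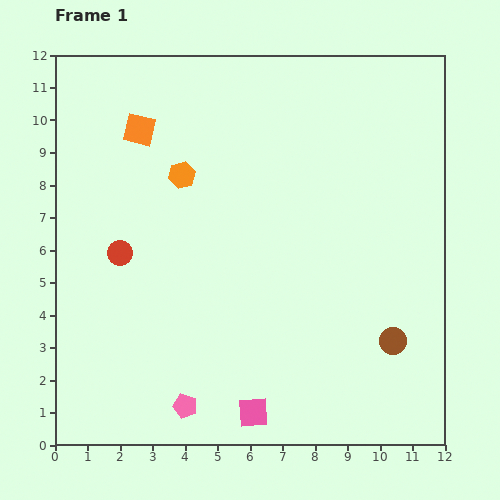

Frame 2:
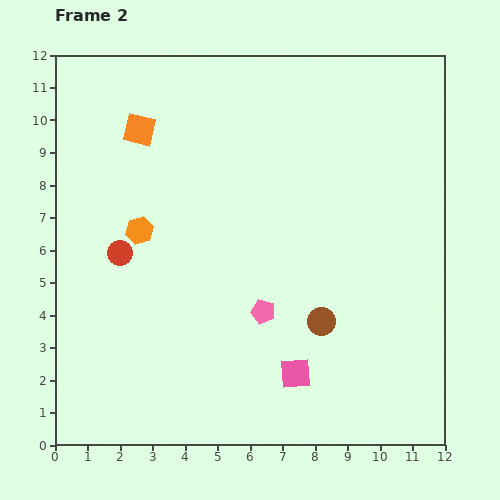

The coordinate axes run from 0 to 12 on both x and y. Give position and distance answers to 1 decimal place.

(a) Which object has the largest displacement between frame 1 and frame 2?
the pink pentagon

(moved 3.8; next 2.3)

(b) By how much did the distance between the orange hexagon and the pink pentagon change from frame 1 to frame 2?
-2.6

Distance in frame 1: 7.1. Distance in frame 2: 4.5.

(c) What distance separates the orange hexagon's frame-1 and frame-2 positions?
2.1

The orange hexagon moved from (3.9, 8.3) to (2.6, 6.6), a distance of √(1.3² + 1.7²) ≈ 2.1.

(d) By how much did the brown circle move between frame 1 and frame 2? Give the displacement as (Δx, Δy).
(-2.2, 0.6)

The brown circle was at (10.4, 3.2) in frame 1 and (8.2, 3.8) in frame 2.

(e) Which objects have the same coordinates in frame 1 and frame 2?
the red circle, the orange square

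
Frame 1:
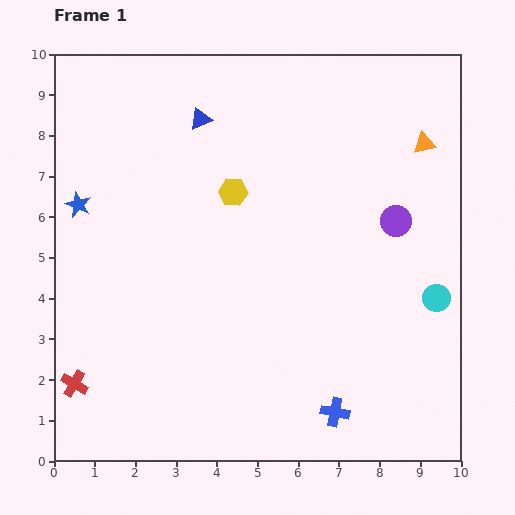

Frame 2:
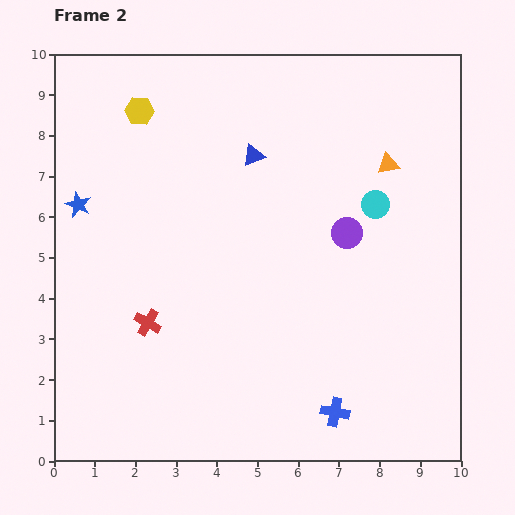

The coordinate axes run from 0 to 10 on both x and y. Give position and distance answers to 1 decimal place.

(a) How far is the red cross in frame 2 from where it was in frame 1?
2.3

The red cross moved from (0.5, 1.9) to (2.3, 3.4), a distance of √(1.8² + 1.5²) ≈ 2.3.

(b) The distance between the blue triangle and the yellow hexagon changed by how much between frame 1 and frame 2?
+1.0

Distance in frame 1: 2.0. Distance in frame 2: 3.0.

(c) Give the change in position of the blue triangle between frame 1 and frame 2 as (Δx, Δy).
(1.3, -0.9)

The blue triangle was at (3.6, 8.4) in frame 1 and (4.9, 7.5) in frame 2.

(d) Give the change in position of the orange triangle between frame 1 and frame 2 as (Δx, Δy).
(-0.9, -0.5)

The orange triangle was at (9.1, 7.8) in frame 1 and (8.2, 7.3) in frame 2.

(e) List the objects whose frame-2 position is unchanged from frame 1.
the blue cross, the blue star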